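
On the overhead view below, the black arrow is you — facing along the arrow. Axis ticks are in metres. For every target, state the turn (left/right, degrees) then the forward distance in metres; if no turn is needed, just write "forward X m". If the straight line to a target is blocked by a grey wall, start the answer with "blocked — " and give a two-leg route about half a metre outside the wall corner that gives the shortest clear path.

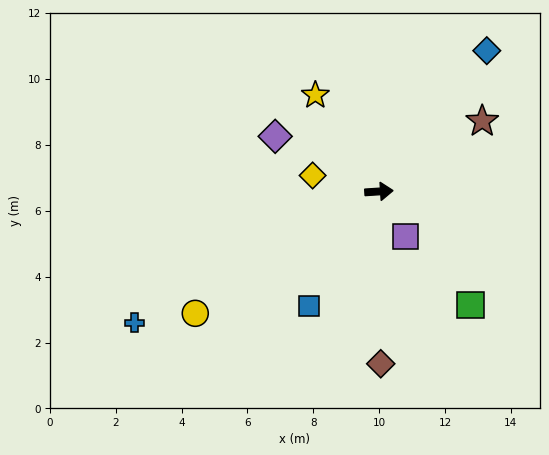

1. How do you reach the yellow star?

turn left 120°, forward 3.5 m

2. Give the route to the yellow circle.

turn right 150°, forward 6.7 m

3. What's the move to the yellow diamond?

turn left 163°, forward 2.1 m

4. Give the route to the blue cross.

turn right 155°, forward 8.4 m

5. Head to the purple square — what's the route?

turn right 63°, forward 1.6 m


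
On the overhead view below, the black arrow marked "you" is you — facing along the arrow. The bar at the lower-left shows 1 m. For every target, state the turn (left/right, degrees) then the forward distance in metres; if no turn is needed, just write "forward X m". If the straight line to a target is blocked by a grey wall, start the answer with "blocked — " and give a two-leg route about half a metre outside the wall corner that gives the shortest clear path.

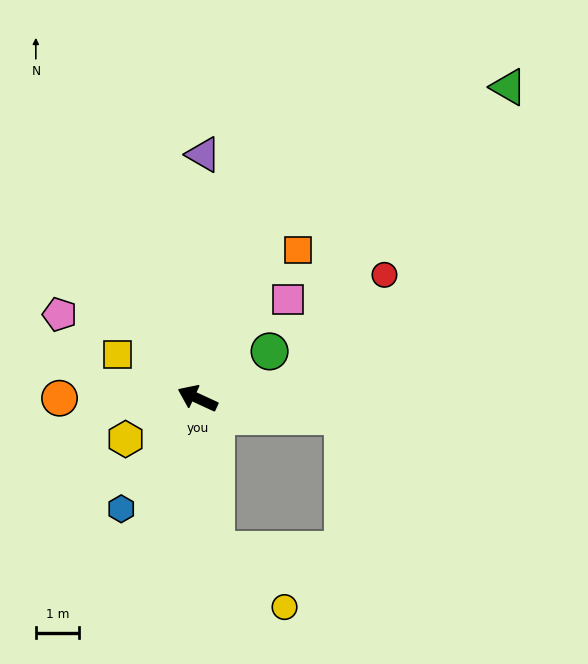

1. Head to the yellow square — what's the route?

turn right 4°, forward 2.1 m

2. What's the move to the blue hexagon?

turn left 80°, forward 3.1 m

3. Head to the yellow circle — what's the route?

blocked — turn left 122°, forward 3.5 m, then turn left 43°, forward 2.0 m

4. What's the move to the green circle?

turn right 122°, forward 2.0 m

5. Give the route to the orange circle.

turn left 25°, forward 3.2 m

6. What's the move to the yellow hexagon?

turn left 54°, forward 1.9 m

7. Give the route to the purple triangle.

turn right 67°, forward 5.6 m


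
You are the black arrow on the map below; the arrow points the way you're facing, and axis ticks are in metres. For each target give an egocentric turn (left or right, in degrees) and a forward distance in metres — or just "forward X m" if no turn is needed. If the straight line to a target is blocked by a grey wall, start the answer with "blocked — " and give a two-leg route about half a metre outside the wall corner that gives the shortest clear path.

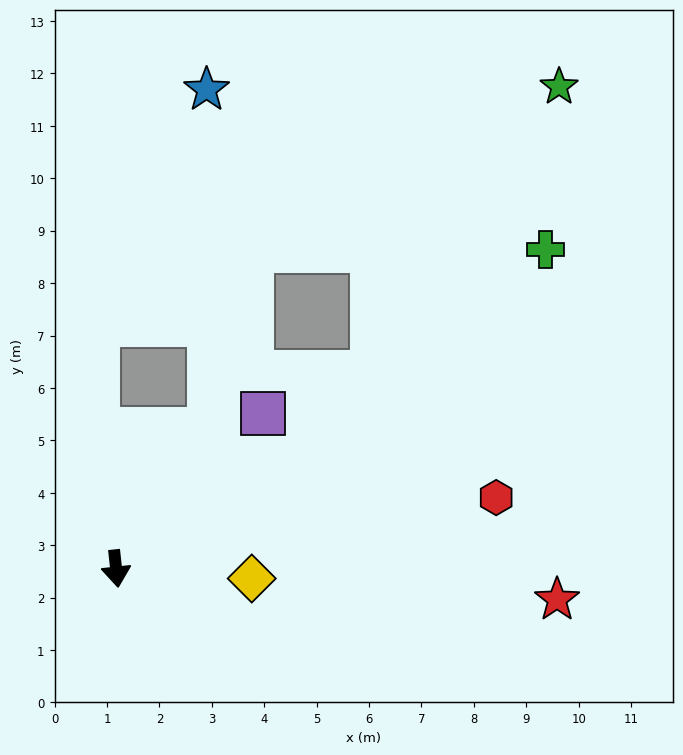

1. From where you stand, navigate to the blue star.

blocked — turn left 140°, forward 3.2 m, then turn left 34°, forward 6.5 m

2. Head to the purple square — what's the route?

turn left 130°, forward 4.1 m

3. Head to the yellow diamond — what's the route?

turn left 80°, forward 2.6 m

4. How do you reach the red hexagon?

turn left 94°, forward 7.4 m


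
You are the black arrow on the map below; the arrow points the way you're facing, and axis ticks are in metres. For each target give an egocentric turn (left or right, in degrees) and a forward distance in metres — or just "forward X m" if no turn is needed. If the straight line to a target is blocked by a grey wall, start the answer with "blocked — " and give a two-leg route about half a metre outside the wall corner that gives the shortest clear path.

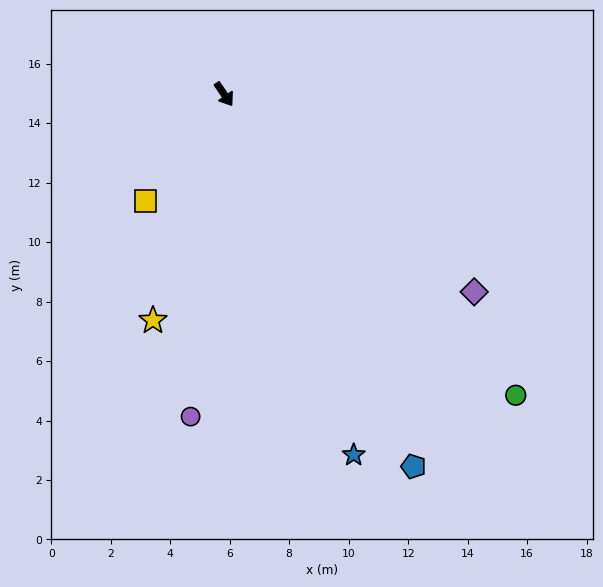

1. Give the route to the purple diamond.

turn left 17°, forward 10.7 m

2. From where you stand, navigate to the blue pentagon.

turn right 7°, forward 14.0 m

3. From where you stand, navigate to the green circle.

turn left 10°, forward 14.1 m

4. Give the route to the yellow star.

turn right 52°, forward 8.0 m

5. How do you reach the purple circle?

turn right 40°, forward 10.9 m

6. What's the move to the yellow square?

turn right 71°, forward 4.5 m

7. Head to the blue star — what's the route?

turn right 15°, forward 12.9 m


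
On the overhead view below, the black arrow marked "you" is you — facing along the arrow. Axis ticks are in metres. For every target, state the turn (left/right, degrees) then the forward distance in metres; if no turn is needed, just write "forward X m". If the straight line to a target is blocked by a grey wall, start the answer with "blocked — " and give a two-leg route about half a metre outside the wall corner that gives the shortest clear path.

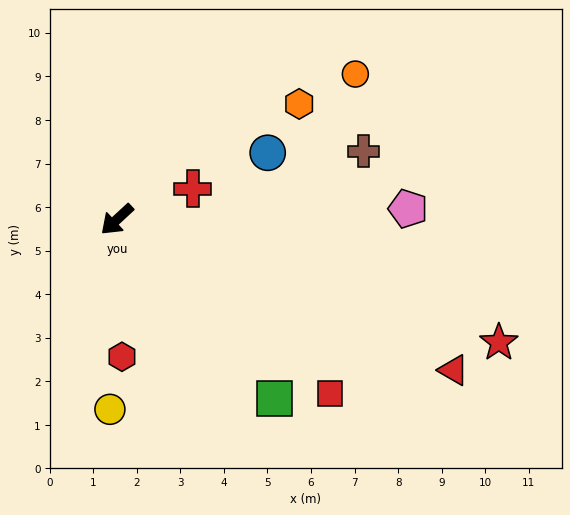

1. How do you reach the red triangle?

turn left 113°, forward 8.5 m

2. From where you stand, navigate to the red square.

turn left 98°, forward 6.3 m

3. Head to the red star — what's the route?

turn left 119°, forward 9.2 m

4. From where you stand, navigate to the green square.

turn left 89°, forward 5.5 m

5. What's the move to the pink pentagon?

turn left 139°, forward 6.7 m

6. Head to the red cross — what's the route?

turn left 159°, forward 1.9 m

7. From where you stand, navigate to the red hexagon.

turn left 49°, forward 3.2 m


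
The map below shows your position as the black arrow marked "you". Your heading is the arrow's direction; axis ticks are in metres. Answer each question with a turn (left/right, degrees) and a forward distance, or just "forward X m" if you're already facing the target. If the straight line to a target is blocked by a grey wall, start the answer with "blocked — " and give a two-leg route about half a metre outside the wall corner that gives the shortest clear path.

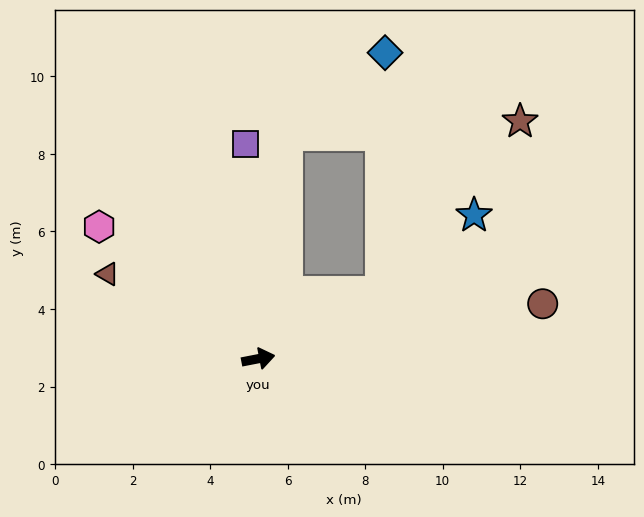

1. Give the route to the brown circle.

forward 7.5 m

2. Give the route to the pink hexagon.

turn left 129°, forward 5.3 m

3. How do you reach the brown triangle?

turn left 140°, forward 4.5 m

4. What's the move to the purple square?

turn left 82°, forward 5.6 m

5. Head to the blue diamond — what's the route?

blocked — turn left 72°, forward 5.8 m, then turn right 43°, forward 3.3 m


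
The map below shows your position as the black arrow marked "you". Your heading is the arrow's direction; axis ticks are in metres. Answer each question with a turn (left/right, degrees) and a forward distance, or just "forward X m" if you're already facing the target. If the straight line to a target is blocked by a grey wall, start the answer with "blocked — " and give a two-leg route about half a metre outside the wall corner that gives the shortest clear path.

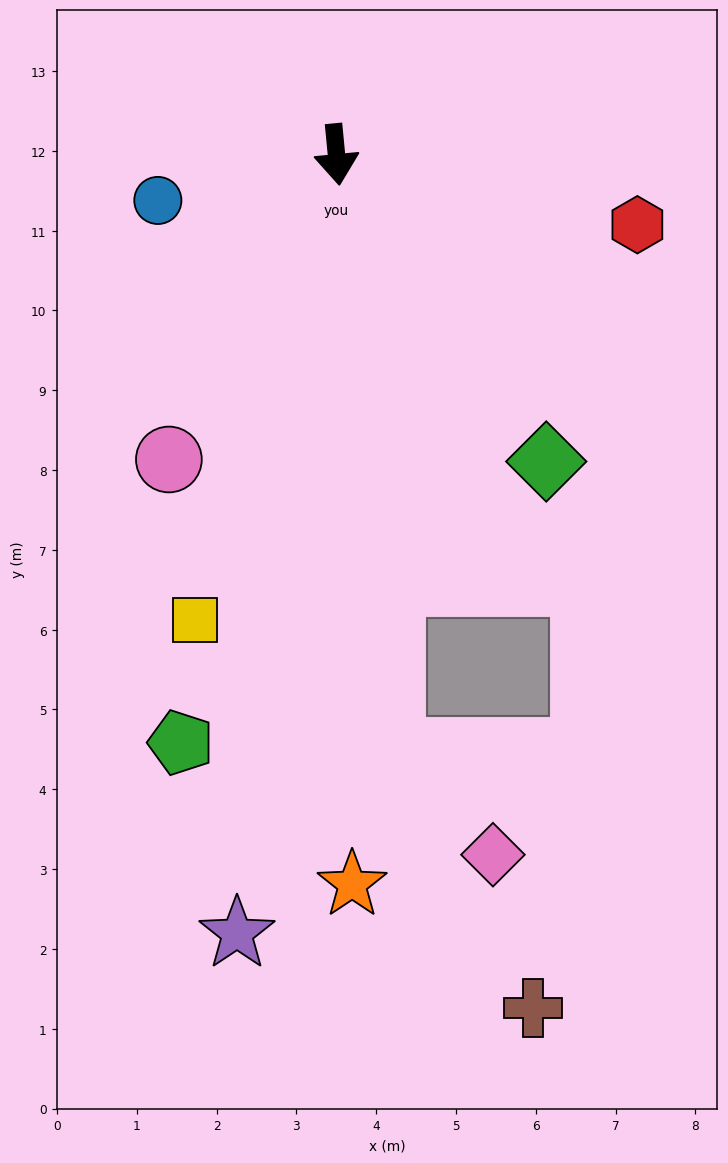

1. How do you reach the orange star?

turn right 4°, forward 9.1 m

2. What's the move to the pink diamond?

blocked — forward 7.5 m, then turn left 39°, forward 1.8 m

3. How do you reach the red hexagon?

turn left 71°, forward 3.9 m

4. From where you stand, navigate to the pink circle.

turn right 34°, forward 4.4 m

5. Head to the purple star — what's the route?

turn right 13°, forward 9.8 m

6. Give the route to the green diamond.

turn left 29°, forward 4.7 m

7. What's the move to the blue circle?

turn right 81°, forward 2.3 m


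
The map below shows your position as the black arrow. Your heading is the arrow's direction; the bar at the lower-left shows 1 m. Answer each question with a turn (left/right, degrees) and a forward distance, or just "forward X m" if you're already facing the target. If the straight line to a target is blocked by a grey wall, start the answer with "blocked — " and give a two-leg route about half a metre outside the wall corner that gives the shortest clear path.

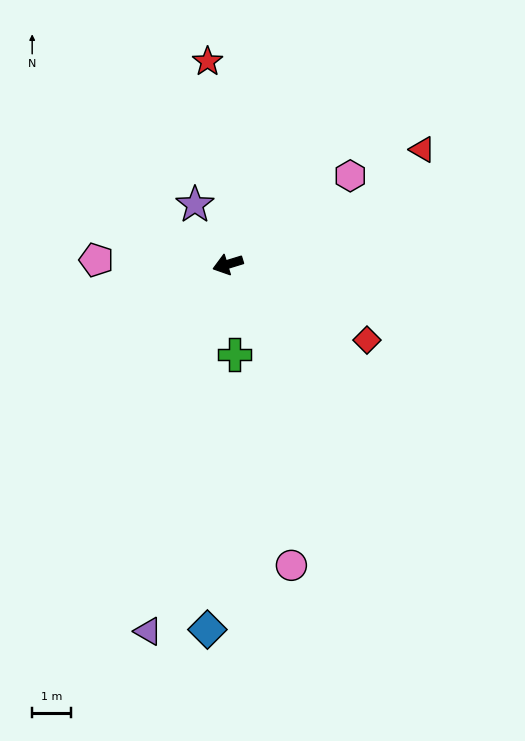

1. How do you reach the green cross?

turn left 77°, forward 2.3 m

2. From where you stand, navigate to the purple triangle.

turn left 61°, forward 9.7 m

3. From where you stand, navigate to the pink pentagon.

turn right 19°, forward 3.4 m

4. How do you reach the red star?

turn right 101°, forward 5.2 m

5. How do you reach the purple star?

turn right 78°, forward 1.8 m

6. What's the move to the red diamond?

turn left 134°, forward 4.1 m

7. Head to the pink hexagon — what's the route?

turn right 161°, forward 3.9 m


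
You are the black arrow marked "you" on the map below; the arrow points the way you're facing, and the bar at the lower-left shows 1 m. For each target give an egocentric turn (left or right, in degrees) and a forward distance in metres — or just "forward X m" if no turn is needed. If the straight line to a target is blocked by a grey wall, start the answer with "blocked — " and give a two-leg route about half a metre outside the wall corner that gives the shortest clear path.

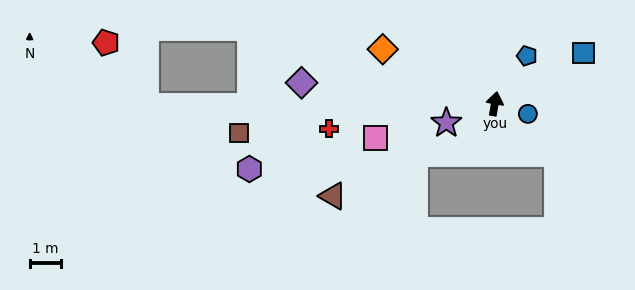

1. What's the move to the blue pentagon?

turn right 24°, forward 1.9 m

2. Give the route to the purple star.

turn left 122°, forward 1.7 m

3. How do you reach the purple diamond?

turn left 94°, forward 6.3 m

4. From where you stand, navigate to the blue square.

turn right 50°, forward 3.3 m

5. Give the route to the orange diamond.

turn left 74°, forward 4.0 m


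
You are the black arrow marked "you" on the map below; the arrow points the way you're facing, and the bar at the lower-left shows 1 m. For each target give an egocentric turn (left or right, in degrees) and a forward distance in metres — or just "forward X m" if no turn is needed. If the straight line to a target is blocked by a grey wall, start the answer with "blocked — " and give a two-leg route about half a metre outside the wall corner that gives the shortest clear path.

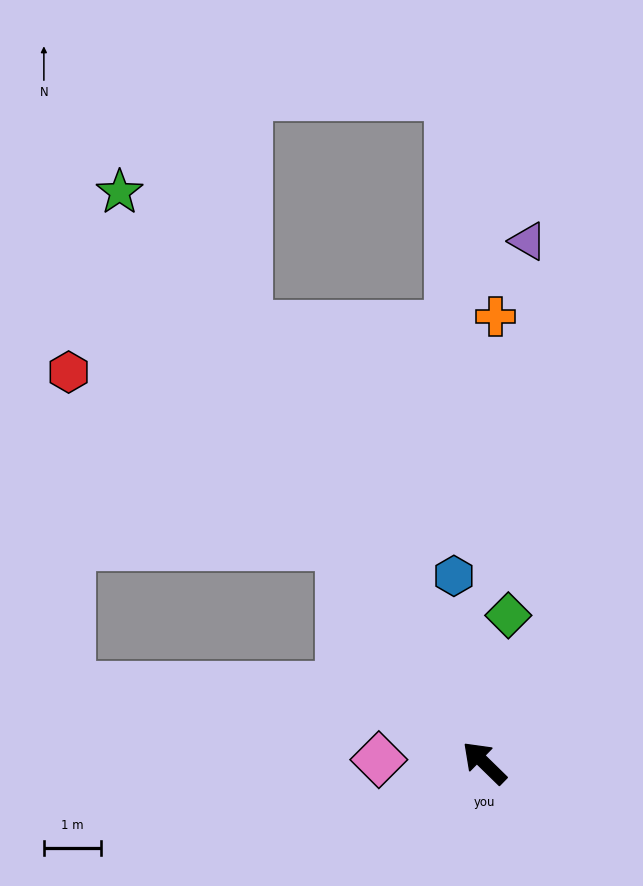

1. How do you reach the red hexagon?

blocked — turn right 12°, forward 4.5 m, then turn left 24°, forward 5.6 m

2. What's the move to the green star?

turn right 13°, forward 11.8 m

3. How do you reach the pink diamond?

turn left 43°, forward 1.8 m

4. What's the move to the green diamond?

turn right 55°, forward 2.6 m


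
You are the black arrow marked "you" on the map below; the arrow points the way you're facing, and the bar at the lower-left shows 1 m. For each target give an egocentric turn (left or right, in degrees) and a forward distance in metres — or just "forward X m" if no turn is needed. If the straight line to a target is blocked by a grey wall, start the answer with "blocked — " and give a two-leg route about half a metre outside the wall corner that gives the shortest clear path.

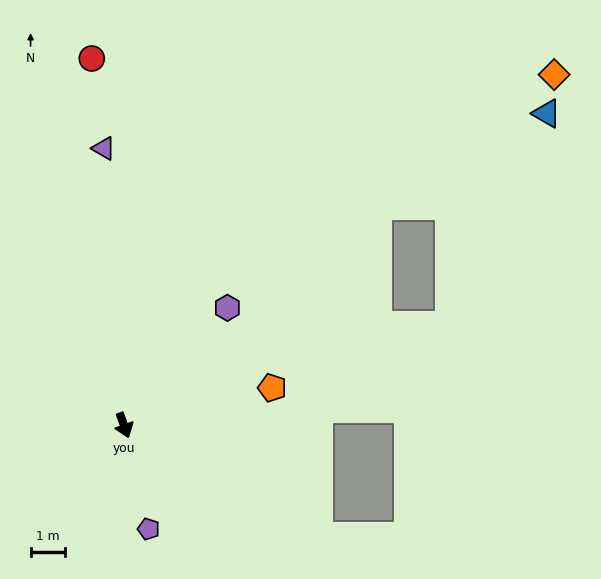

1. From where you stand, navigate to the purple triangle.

turn left 164°, forward 8.0 m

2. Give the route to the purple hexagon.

turn left 119°, forward 4.5 m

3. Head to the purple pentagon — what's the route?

turn right 6°, forward 3.1 m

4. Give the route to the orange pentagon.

turn left 84°, forward 4.4 m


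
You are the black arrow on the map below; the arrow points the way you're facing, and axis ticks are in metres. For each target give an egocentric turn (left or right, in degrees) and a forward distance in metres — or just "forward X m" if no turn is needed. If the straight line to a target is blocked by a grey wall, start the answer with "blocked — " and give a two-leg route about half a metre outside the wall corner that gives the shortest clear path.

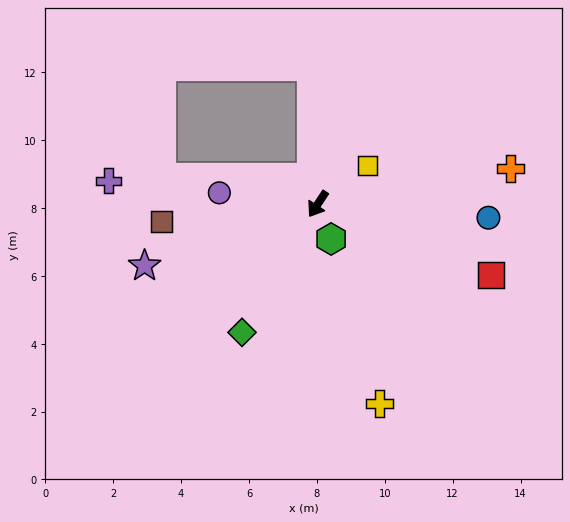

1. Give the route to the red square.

turn left 101°, forward 5.5 m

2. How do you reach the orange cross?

turn left 134°, forward 5.8 m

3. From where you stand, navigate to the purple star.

turn right 37°, forward 5.4 m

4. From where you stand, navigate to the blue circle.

turn left 119°, forward 5.0 m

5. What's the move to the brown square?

turn right 50°, forward 4.6 m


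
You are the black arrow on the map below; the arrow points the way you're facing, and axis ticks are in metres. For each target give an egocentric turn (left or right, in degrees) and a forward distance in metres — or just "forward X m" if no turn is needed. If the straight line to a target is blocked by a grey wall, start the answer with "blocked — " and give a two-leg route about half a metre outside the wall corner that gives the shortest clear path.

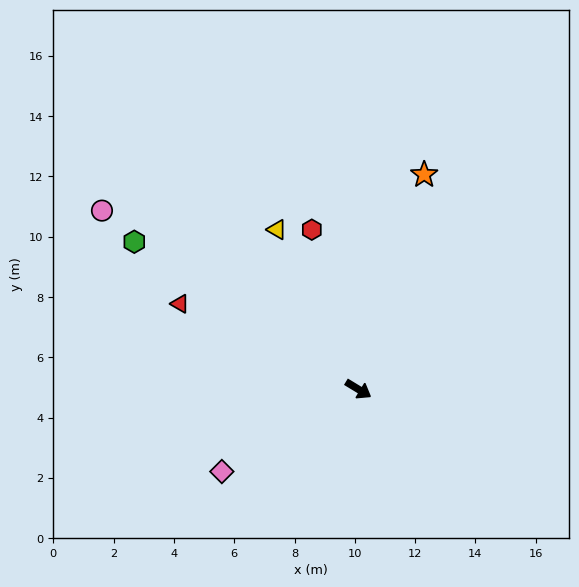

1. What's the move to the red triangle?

turn right 174°, forward 6.6 m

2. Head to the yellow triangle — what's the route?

turn left 148°, forward 5.9 m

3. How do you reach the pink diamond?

turn right 118°, forward 5.3 m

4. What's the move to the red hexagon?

turn left 138°, forward 5.5 m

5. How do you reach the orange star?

turn left 104°, forward 7.4 m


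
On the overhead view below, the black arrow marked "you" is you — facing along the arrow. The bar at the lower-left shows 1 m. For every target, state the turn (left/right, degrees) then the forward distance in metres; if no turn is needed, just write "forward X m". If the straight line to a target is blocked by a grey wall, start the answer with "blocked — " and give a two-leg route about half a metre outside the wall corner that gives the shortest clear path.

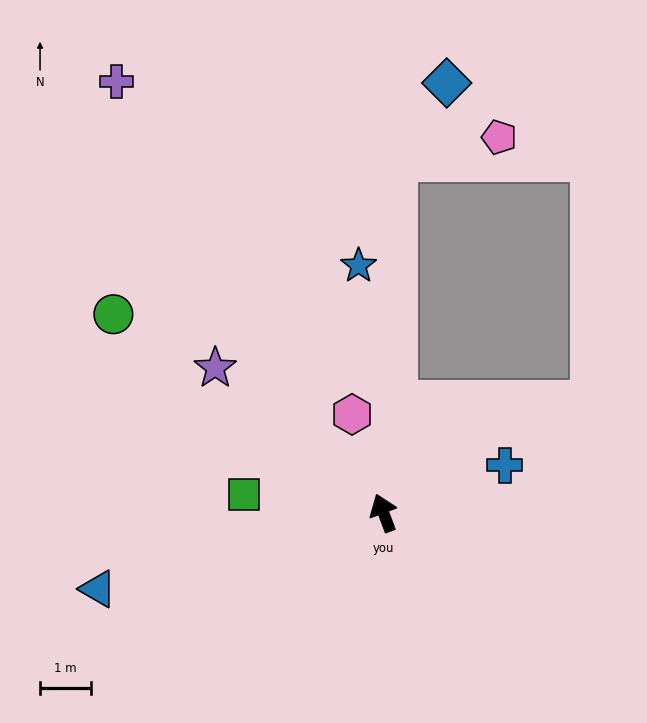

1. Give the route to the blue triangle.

turn left 84°, forward 5.8 m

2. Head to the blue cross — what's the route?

turn right 89°, forward 2.5 m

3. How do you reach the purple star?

turn left 29°, forward 4.3 m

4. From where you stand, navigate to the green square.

turn left 62°, forward 2.7 m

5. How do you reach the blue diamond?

blocked — turn right 23°, forward 6.9 m, then turn right 31°, forward 1.8 m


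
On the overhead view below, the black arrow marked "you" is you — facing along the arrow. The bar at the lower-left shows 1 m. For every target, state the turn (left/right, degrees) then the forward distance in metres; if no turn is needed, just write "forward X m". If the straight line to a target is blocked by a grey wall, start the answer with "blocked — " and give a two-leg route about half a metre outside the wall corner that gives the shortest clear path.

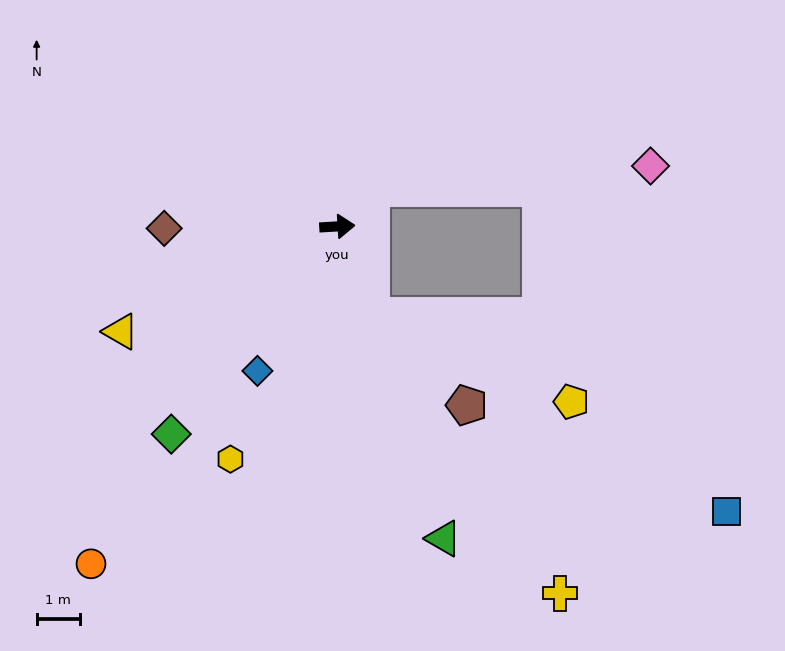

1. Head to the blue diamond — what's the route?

turn right 122°, forward 3.8 m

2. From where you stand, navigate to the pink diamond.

blocked — turn left 45°, forward 1.2 m, then turn right 44°, forward 6.5 m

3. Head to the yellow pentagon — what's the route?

blocked — turn right 73°, forward 2.2 m, then turn left 46°, forward 5.0 m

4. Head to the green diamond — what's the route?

turn right 132°, forward 6.2 m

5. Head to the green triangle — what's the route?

turn right 75°, forward 7.6 m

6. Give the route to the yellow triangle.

turn right 158°, forward 5.6 m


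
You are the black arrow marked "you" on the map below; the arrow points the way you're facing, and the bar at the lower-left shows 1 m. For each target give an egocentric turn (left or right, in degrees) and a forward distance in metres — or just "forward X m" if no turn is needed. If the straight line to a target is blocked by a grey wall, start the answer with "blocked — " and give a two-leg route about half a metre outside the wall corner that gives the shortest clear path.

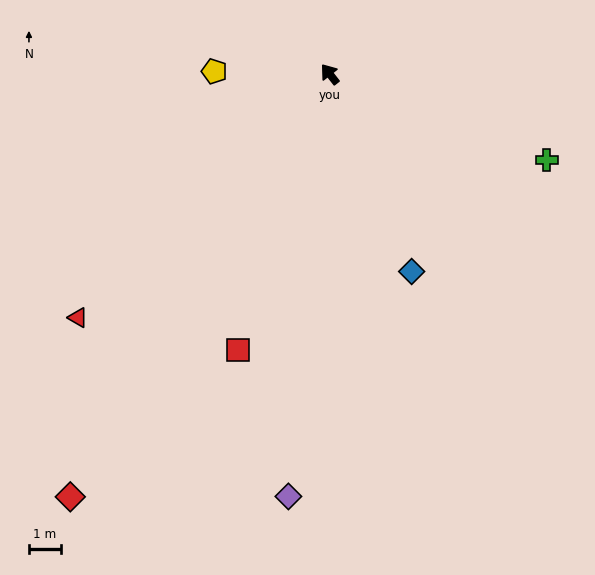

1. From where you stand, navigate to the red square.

turn left 124°, forward 9.0 m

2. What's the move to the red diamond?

turn left 110°, forward 15.4 m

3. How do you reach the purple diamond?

turn left 136°, forward 13.1 m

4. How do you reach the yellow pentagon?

turn left 51°, forward 3.6 m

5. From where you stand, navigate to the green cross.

turn right 150°, forward 7.2 m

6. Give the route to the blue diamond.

turn left 164°, forward 6.6 m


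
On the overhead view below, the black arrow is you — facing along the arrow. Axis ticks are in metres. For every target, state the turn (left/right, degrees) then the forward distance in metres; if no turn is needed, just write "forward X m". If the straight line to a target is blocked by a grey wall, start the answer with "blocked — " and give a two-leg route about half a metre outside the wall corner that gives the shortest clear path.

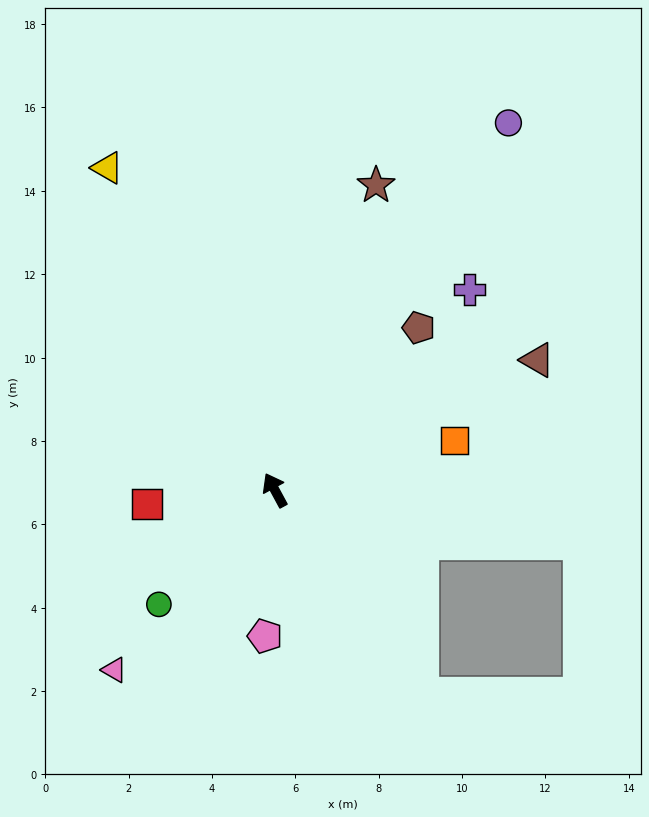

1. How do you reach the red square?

turn left 68°, forward 3.1 m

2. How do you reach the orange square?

turn right 103°, forward 4.5 m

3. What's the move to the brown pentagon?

turn right 70°, forward 5.2 m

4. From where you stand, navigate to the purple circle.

turn right 61°, forward 10.4 m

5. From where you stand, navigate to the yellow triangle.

forward 8.7 m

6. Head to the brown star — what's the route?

turn right 47°, forward 7.7 m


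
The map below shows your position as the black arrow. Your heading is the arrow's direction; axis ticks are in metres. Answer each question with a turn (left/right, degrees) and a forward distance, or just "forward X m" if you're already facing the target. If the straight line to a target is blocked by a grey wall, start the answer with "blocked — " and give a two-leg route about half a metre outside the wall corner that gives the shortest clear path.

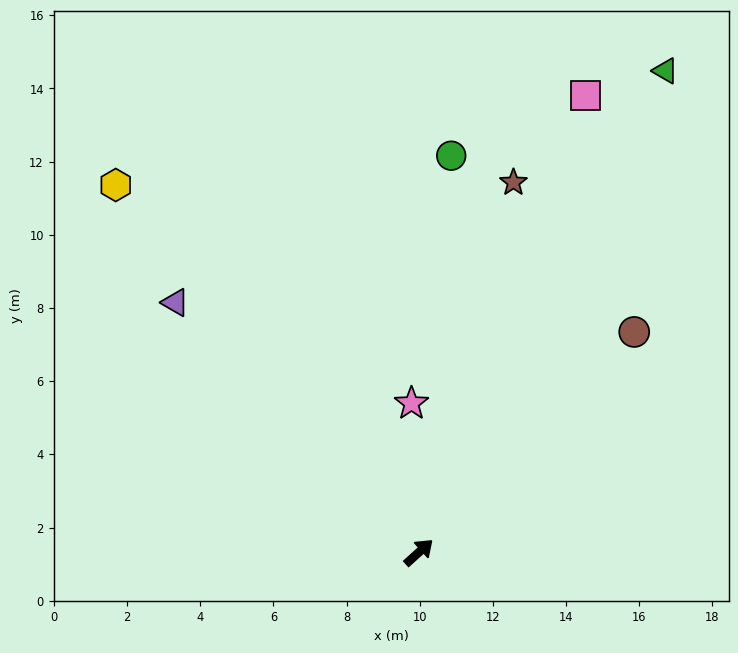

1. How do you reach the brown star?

turn left 34°, forward 10.4 m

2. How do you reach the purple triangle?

turn left 92°, forward 9.5 m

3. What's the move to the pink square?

turn left 28°, forward 13.3 m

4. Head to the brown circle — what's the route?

turn left 4°, forward 8.4 m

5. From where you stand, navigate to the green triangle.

turn left 21°, forward 14.8 m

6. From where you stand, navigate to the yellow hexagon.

turn left 87°, forward 13.0 m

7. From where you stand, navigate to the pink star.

turn left 51°, forward 4.1 m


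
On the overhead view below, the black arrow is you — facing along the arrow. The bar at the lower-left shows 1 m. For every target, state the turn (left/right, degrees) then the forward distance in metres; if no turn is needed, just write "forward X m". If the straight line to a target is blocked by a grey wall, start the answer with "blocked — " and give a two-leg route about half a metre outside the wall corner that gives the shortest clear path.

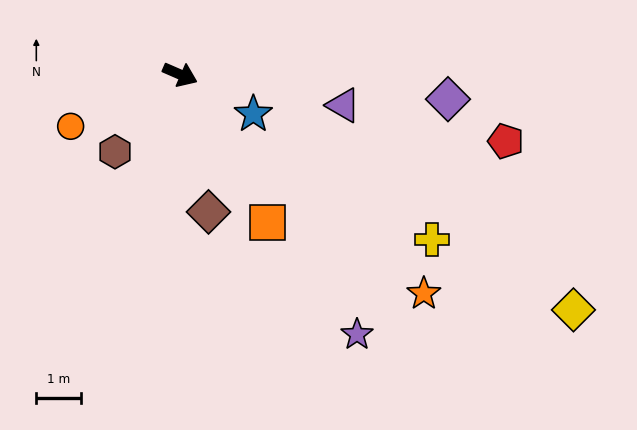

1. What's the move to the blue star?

turn right 5°, forward 1.9 m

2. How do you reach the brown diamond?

turn right 55°, forward 3.2 m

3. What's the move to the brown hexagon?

turn right 107°, forward 2.3 m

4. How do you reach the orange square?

turn right 36°, forward 3.9 m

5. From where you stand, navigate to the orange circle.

turn right 131°, forward 2.7 m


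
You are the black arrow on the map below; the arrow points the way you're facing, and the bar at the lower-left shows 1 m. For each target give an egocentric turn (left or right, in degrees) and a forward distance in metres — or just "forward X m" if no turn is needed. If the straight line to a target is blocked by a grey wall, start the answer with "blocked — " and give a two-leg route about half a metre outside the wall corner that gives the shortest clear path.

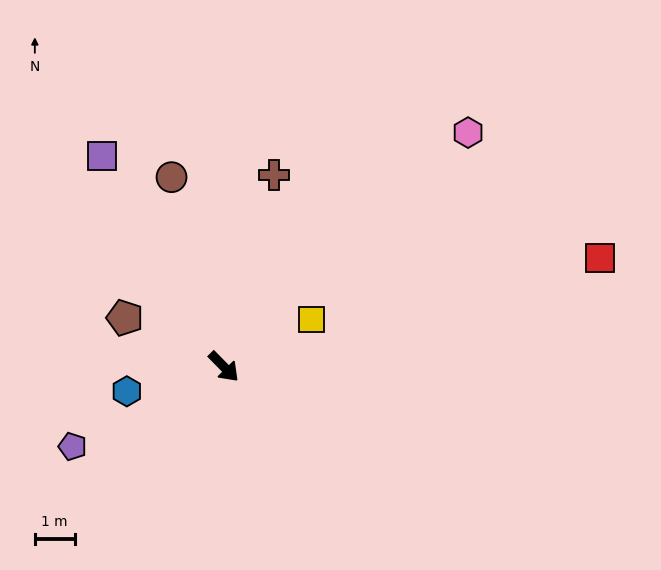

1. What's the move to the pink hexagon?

turn left 89°, forward 8.5 m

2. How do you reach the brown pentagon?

turn right 161°, forward 2.8 m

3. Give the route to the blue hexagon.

turn right 120°, forward 2.5 m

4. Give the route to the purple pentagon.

turn right 107°, forward 4.3 m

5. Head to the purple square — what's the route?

turn left 165°, forward 6.1 m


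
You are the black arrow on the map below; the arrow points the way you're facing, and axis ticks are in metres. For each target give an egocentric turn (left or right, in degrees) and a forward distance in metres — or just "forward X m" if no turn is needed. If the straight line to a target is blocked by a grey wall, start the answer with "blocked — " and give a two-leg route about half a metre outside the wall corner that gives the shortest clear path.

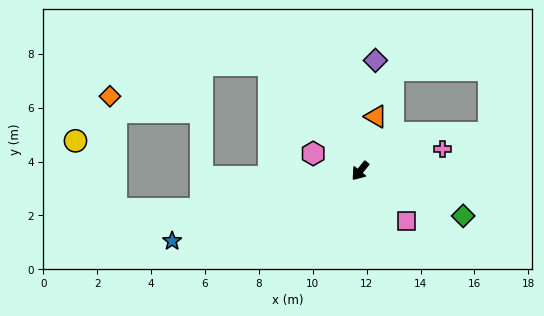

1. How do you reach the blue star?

turn right 30°, forward 7.4 m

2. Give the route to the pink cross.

turn left 144°, forward 3.2 m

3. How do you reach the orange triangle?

turn right 157°, forward 2.1 m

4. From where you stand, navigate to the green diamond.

turn left 106°, forward 4.2 m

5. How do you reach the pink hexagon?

turn right 71°, forward 1.9 m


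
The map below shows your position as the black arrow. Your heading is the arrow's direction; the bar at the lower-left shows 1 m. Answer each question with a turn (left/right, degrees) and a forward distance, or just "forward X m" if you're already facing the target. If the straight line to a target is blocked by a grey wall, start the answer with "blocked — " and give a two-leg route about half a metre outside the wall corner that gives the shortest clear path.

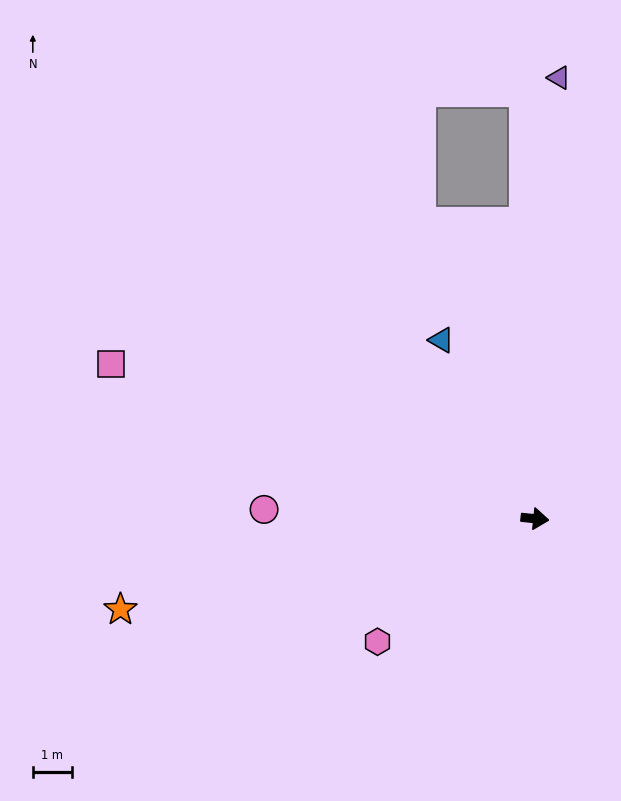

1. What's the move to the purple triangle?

turn left 93°, forward 11.2 m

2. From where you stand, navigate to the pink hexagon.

turn right 136°, forward 5.1 m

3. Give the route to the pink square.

turn left 166°, forward 11.5 m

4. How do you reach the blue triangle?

turn left 124°, forward 5.1 m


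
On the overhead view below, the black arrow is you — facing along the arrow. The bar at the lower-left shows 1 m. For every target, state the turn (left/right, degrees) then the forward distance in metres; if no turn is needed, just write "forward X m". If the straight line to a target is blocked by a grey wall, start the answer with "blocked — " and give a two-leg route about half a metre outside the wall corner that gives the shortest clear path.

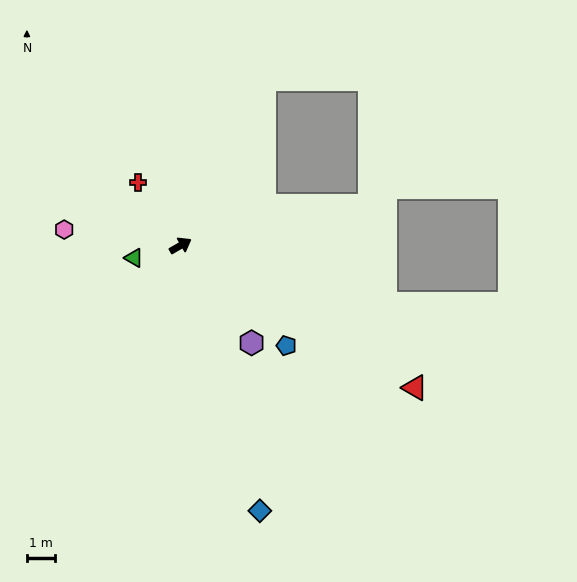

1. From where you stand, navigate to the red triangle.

turn right 61°, forward 9.7 m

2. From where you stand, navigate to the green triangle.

turn left 165°, forward 1.7 m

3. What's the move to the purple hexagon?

turn right 84°, forward 4.3 m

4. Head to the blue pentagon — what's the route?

turn right 73°, forward 5.2 m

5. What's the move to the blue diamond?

turn right 103°, forward 9.8 m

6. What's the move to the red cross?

turn left 94°, forward 2.7 m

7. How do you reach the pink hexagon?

turn left 142°, forward 4.2 m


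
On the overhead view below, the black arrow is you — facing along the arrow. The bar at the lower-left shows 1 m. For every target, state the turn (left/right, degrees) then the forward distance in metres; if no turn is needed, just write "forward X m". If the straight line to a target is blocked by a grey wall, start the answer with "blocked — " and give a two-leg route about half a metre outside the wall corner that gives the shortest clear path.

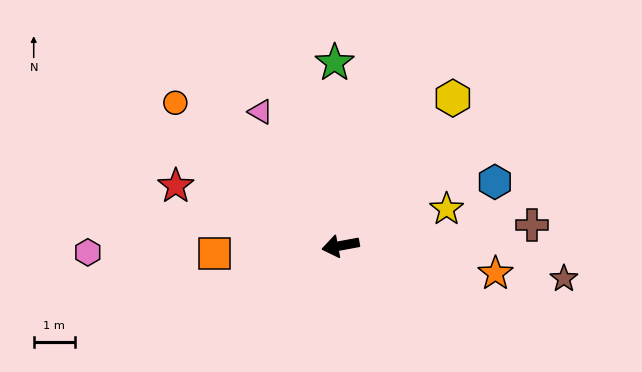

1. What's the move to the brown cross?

turn left 176°, forward 4.7 m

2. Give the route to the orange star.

turn left 159°, forward 3.8 m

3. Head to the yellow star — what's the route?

turn right 171°, forward 2.7 m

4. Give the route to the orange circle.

turn right 51°, forward 5.3 m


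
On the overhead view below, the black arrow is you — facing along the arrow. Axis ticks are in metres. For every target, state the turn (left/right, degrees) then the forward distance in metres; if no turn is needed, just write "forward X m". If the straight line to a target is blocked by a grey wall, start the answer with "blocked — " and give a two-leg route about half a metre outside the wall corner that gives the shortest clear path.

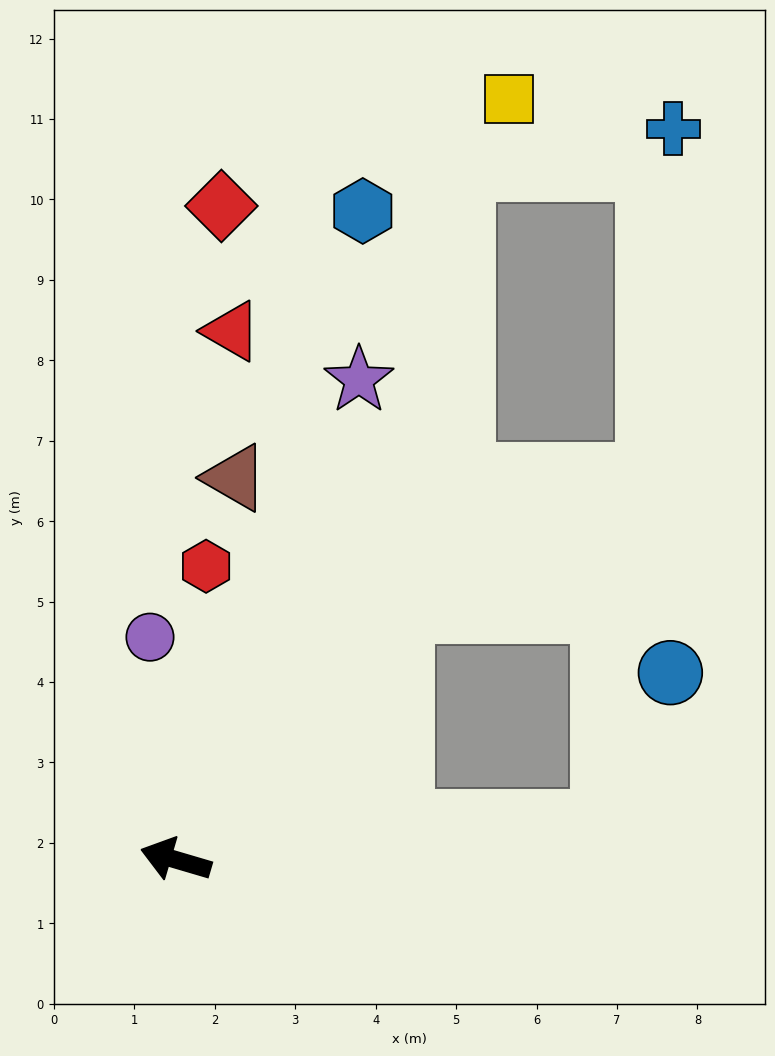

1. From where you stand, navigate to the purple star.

turn right 94°, forward 6.4 m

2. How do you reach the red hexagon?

turn right 79°, forward 3.7 m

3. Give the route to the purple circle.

turn right 67°, forward 2.8 m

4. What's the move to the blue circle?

blocked — turn right 159°, forward 5.4 m, then turn left 62°, forward 2.0 m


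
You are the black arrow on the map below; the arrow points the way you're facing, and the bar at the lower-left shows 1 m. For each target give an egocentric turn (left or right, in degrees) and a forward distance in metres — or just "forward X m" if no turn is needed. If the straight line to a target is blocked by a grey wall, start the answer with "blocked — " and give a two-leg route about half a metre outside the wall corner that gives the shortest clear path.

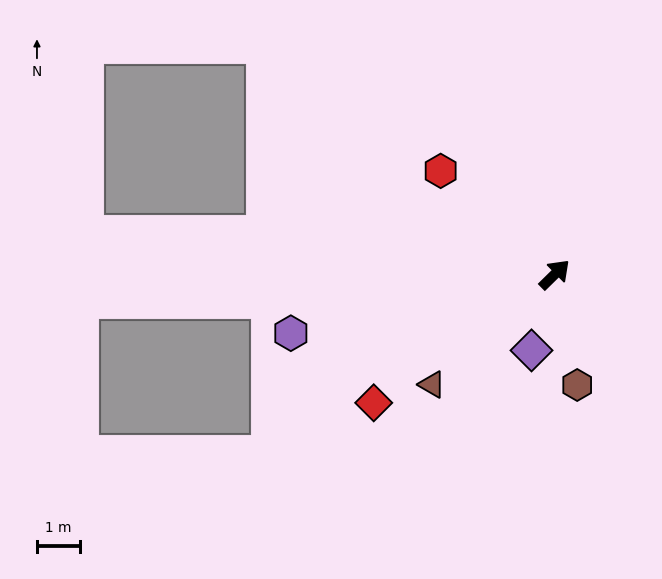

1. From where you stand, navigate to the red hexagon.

turn left 93°, forward 3.5 m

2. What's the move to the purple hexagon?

turn left 148°, forward 6.2 m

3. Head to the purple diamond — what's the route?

turn right 151°, forward 1.8 m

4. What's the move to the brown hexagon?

turn right 123°, forward 2.6 m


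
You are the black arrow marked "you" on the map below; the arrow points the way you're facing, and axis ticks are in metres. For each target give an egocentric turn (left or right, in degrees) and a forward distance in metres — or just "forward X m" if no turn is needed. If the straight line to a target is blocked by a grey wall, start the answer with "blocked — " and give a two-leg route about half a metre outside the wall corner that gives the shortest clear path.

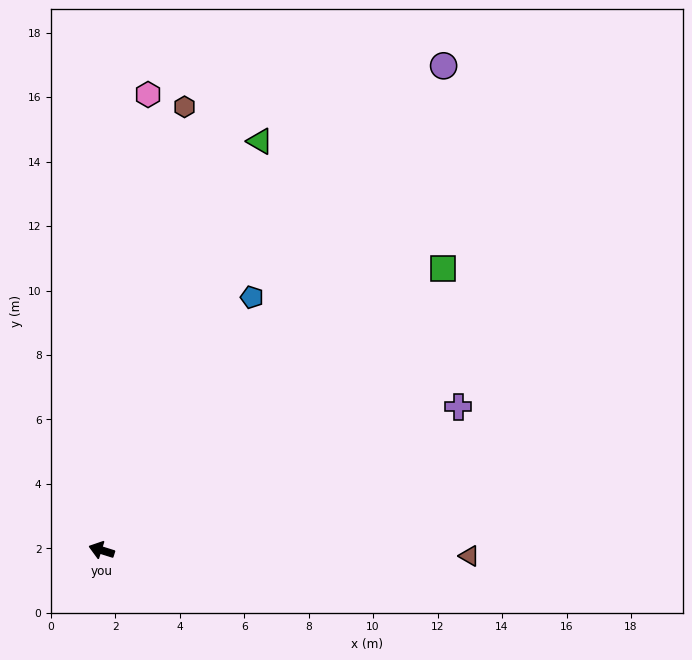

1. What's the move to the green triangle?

turn right 94°, forward 13.6 m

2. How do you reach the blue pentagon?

turn right 103°, forward 9.1 m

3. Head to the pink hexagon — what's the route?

turn right 78°, forward 14.2 m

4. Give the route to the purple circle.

turn right 108°, forward 18.4 m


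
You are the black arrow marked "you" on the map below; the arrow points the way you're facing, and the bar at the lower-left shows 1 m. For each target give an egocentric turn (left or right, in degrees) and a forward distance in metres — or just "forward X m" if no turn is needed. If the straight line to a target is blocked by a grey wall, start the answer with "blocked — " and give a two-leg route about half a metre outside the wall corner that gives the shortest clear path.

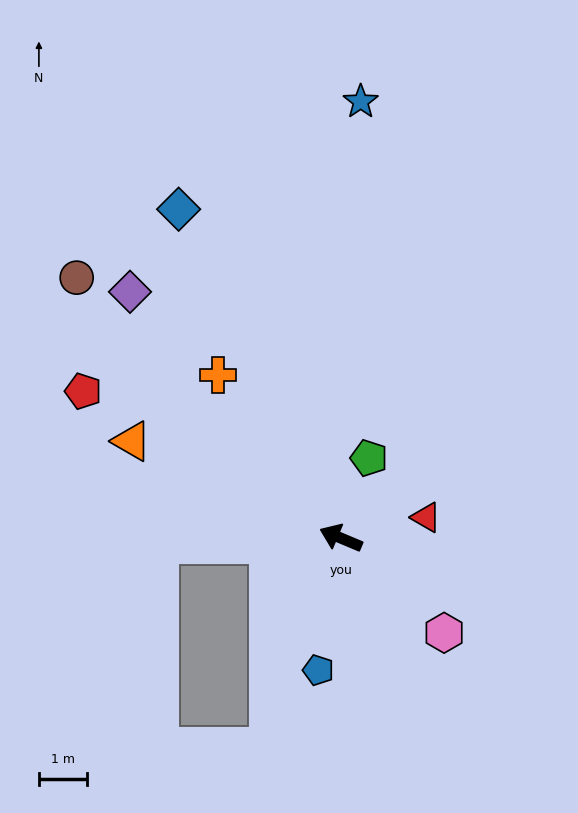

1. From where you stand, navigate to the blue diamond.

turn right 41°, forward 7.6 m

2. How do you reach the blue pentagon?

turn left 103°, forward 2.8 m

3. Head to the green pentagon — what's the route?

turn right 87°, forward 1.8 m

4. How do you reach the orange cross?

turn right 30°, forward 4.2 m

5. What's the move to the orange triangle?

turn right 2°, forward 4.8 m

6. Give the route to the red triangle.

turn right 144°, forward 1.8 m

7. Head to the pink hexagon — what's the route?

turn left 160°, forward 2.9 m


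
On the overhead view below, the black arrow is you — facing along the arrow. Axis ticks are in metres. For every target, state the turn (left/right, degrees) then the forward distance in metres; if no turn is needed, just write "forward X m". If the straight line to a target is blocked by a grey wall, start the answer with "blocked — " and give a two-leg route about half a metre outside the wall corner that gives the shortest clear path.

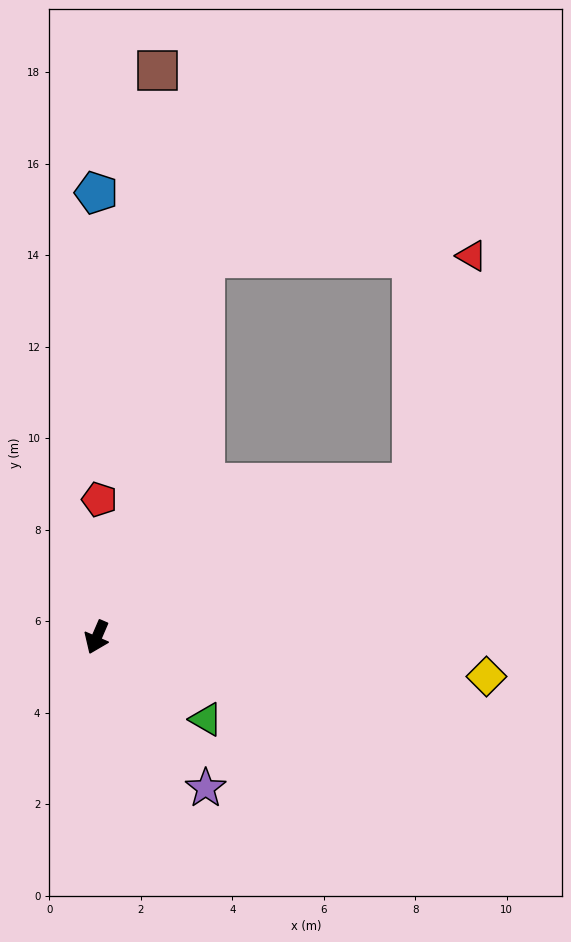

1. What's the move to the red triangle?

blocked — turn left 140°, forward 7.7 m, then turn left 48°, forward 5.1 m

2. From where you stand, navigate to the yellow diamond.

turn left 108°, forward 8.6 m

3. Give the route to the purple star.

turn left 59°, forward 4.1 m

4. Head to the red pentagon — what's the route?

turn right 158°, forward 3.0 m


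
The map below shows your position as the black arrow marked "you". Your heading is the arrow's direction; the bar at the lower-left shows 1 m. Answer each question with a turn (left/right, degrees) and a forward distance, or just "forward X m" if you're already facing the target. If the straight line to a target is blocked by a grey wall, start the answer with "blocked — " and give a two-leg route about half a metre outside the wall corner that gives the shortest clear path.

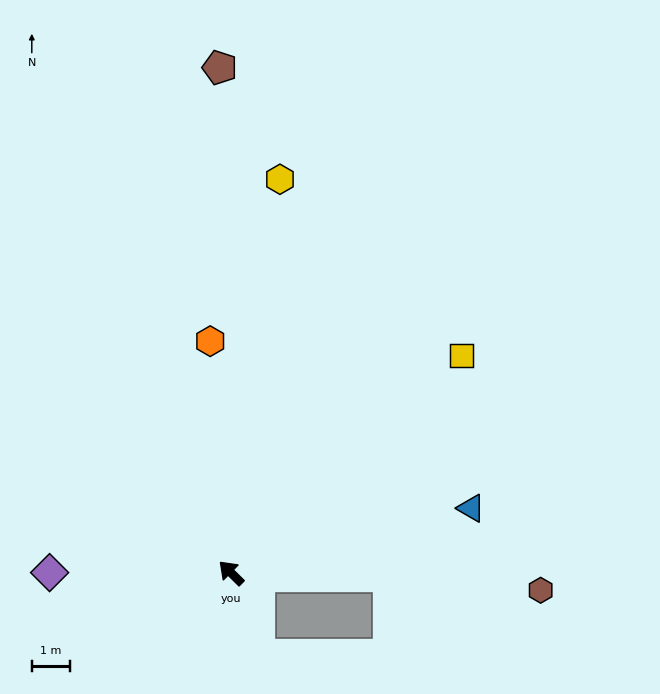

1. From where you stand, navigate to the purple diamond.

turn left 44°, forward 4.8 m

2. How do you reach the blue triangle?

turn right 120°, forward 6.5 m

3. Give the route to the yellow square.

turn right 92°, forward 8.3 m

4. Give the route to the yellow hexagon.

turn right 53°, forward 10.4 m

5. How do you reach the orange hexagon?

turn right 40°, forward 6.1 m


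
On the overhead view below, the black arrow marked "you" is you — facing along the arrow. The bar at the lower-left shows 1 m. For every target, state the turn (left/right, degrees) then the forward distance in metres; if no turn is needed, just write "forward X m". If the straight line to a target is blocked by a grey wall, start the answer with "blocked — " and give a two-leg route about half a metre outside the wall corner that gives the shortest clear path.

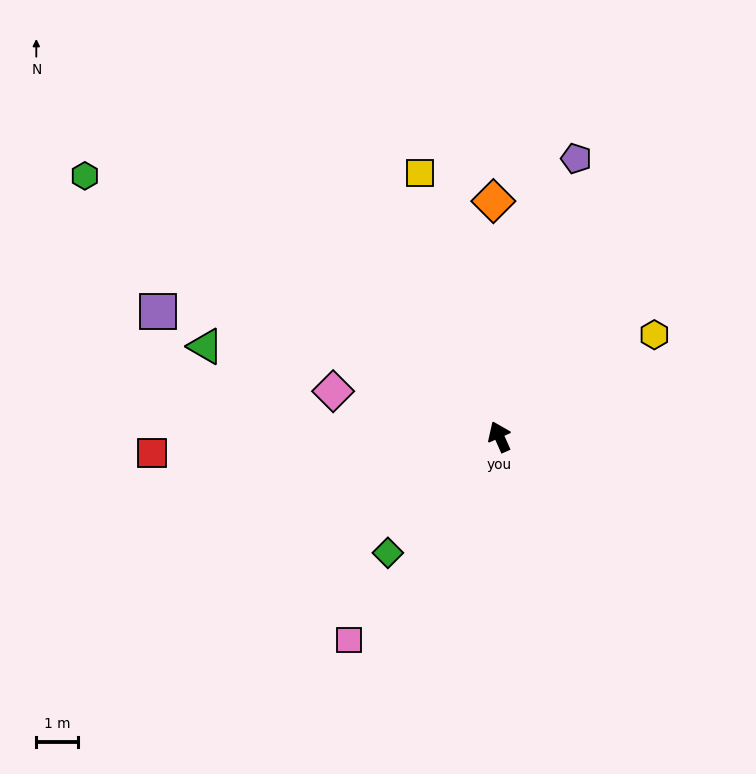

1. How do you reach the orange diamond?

turn right 22°, forward 5.6 m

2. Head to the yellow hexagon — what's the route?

turn right 81°, forward 4.4 m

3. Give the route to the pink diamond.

turn left 51°, forward 4.1 m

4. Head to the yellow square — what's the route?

turn right 7°, forward 6.5 m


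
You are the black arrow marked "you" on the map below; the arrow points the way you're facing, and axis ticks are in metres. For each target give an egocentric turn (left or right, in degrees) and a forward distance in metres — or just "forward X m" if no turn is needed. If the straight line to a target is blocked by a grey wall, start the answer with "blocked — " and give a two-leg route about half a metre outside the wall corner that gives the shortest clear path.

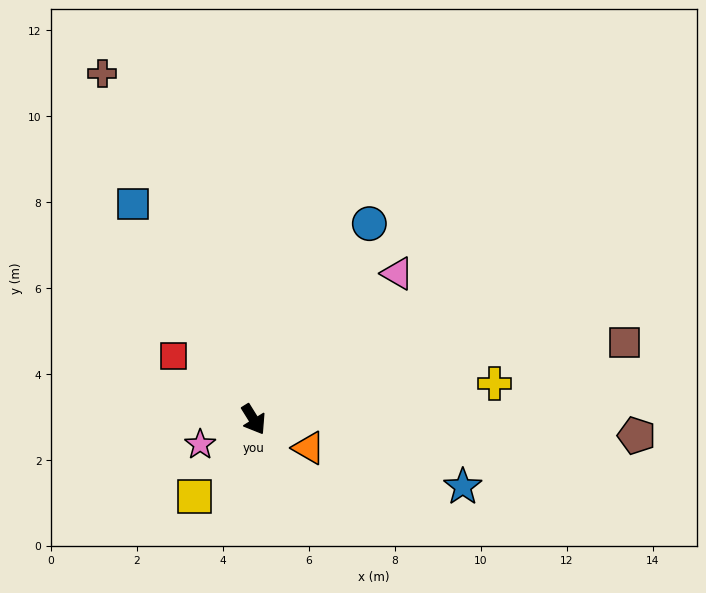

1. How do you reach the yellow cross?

turn left 67°, forward 5.7 m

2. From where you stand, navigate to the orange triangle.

turn left 31°, forward 1.4 m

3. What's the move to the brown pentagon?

turn left 56°, forward 8.9 m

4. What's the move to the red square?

turn right 160°, forward 2.4 m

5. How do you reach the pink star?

turn right 97°, forward 1.4 m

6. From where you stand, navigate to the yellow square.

turn right 69°, forward 2.3 m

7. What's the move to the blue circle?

turn left 118°, forward 5.3 m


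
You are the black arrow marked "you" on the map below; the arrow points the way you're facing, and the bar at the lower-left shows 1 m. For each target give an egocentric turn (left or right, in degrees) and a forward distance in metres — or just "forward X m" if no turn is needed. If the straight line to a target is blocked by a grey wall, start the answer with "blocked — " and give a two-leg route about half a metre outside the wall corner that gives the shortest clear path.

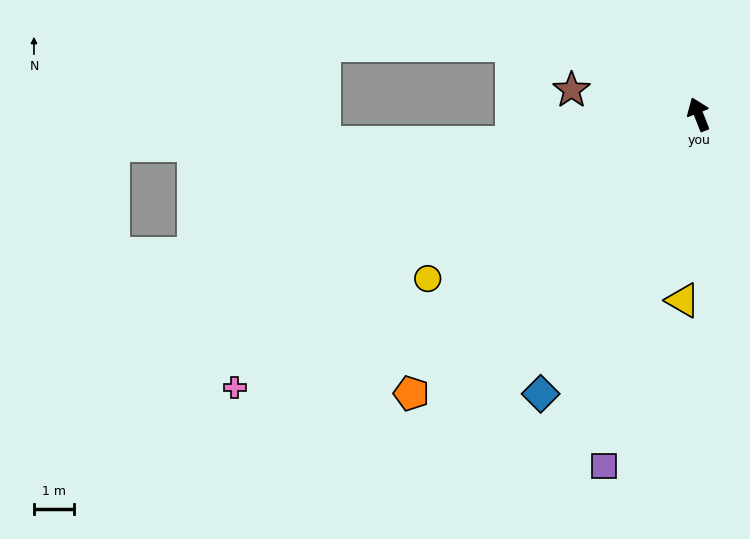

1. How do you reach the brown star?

turn left 58°, forward 3.2 m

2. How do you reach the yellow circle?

turn left 100°, forward 7.9 m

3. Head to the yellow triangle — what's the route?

turn left 154°, forward 4.7 m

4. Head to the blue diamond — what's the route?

turn left 129°, forward 8.1 m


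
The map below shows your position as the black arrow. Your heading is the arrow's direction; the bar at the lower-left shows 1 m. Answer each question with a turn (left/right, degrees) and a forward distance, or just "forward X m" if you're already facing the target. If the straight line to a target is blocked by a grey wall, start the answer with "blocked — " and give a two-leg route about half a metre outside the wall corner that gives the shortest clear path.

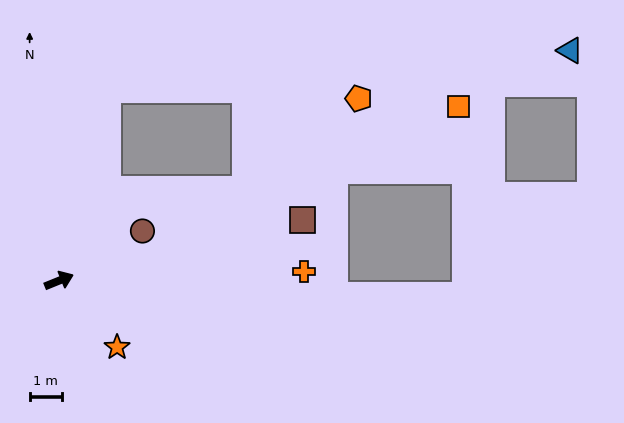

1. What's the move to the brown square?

turn right 8°, forward 7.8 m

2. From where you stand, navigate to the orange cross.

turn right 20°, forward 7.6 m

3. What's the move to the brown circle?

turn left 9°, forward 3.0 m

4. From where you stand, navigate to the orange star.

turn right 71°, forward 2.7 m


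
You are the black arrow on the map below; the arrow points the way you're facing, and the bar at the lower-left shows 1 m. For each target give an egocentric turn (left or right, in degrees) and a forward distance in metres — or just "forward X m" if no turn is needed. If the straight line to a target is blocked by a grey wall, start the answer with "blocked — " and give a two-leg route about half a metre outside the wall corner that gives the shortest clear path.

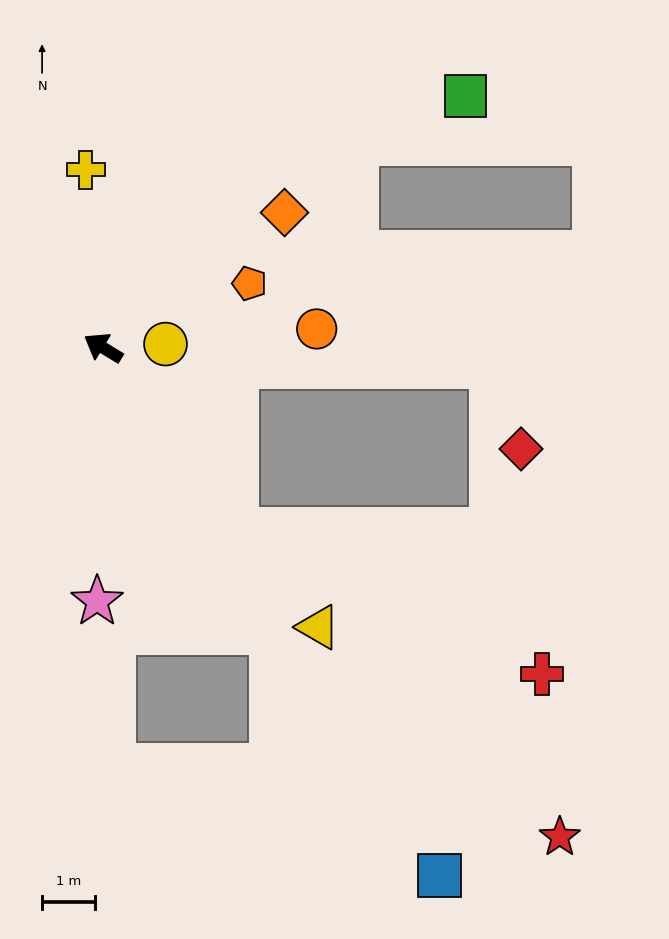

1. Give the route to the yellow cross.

turn right 53°, forward 3.4 m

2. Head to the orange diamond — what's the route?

turn right 112°, forward 4.3 m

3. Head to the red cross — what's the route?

blocked — turn left 158°, forward 4.3 m, then turn left 28°, forward 6.4 m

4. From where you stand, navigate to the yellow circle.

turn right 145°, forward 1.2 m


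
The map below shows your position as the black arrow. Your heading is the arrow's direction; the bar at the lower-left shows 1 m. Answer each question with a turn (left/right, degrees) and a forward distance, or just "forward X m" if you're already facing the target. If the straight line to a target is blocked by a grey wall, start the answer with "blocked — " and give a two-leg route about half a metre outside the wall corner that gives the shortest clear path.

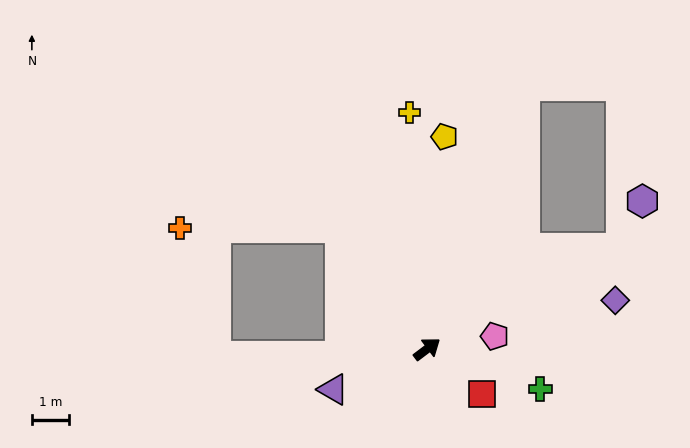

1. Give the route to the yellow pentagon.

turn left 48°, forward 5.8 m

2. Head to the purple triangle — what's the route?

turn left 166°, forward 2.8 m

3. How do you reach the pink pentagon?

turn right 26°, forward 1.9 m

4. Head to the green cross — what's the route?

turn right 57°, forward 3.3 m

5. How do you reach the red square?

turn right 77°, forward 1.9 m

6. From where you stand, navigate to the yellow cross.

turn left 57°, forward 6.4 m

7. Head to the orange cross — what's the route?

blocked — turn left 88°, forward 4.0 m, then turn left 55°, forward 4.3 m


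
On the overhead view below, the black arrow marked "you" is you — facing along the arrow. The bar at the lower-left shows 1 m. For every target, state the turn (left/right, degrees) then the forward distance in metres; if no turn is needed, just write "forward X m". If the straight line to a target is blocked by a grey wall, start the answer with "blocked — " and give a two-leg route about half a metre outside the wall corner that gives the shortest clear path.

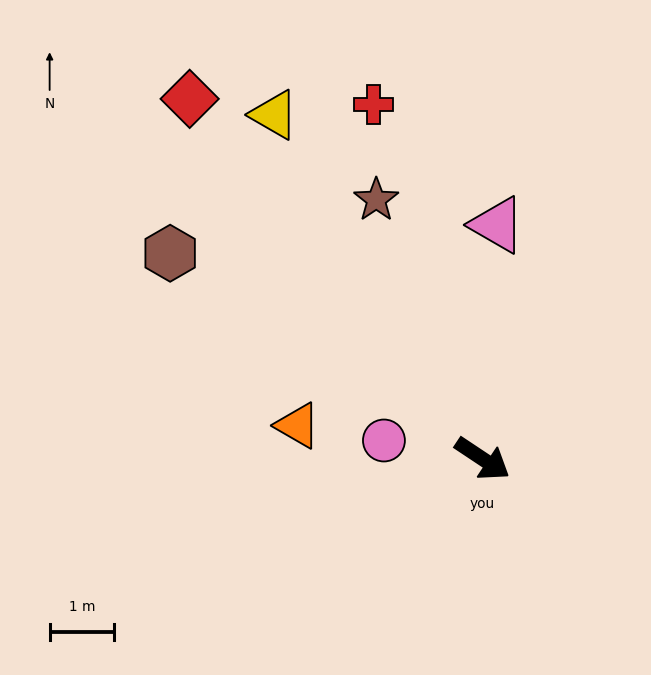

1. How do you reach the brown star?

turn left 146°, forward 4.3 m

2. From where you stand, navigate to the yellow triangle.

turn left 155°, forward 6.2 m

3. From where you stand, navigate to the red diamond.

turn left 163°, forward 7.2 m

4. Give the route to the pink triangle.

turn left 120°, forward 3.6 m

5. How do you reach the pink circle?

turn right 157°, forward 1.6 m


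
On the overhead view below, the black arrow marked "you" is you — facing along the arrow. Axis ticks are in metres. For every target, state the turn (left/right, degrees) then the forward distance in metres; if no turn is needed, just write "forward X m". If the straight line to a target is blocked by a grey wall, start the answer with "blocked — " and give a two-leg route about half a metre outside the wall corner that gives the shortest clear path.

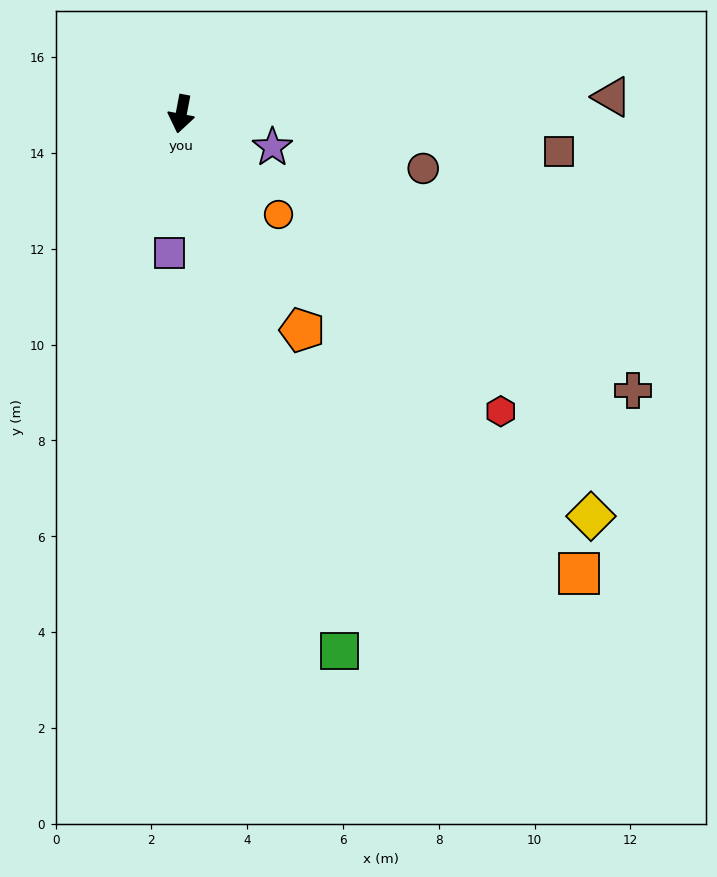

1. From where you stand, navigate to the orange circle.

turn left 55°, forward 2.9 m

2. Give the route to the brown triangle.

turn left 103°, forward 9.0 m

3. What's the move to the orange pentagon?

turn left 40°, forward 5.2 m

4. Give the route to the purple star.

turn left 81°, forward 2.0 m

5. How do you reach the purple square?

turn left 6°, forward 2.9 m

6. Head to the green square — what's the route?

turn left 27°, forward 11.7 m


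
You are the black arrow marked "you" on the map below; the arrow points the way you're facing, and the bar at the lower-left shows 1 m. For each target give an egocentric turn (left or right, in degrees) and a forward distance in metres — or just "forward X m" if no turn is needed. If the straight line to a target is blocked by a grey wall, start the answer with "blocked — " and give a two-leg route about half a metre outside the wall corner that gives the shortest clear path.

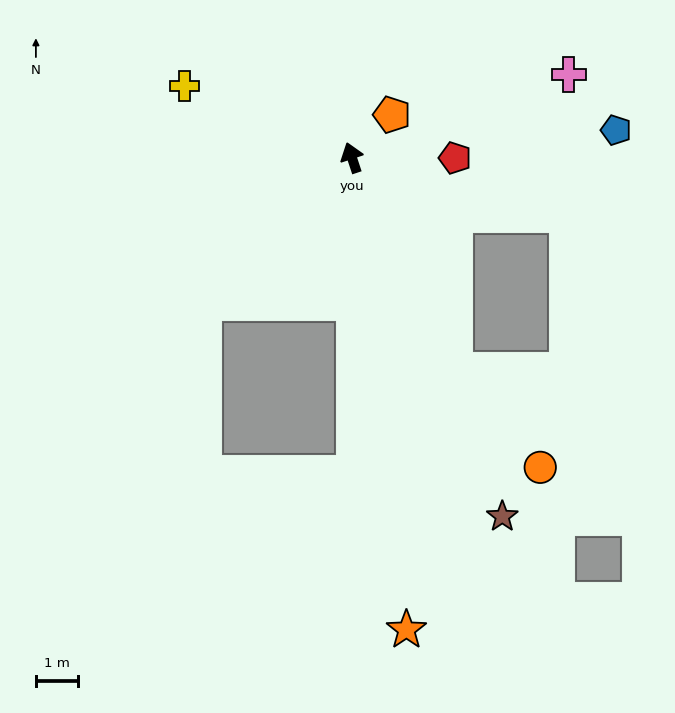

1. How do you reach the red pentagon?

turn right 108°, forward 2.5 m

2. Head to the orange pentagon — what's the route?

turn right 61°, forward 1.4 m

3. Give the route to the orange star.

turn left 168°, forward 11.3 m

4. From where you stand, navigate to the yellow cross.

turn left 49°, forward 4.3 m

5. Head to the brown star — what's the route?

turn right 176°, forward 9.3 m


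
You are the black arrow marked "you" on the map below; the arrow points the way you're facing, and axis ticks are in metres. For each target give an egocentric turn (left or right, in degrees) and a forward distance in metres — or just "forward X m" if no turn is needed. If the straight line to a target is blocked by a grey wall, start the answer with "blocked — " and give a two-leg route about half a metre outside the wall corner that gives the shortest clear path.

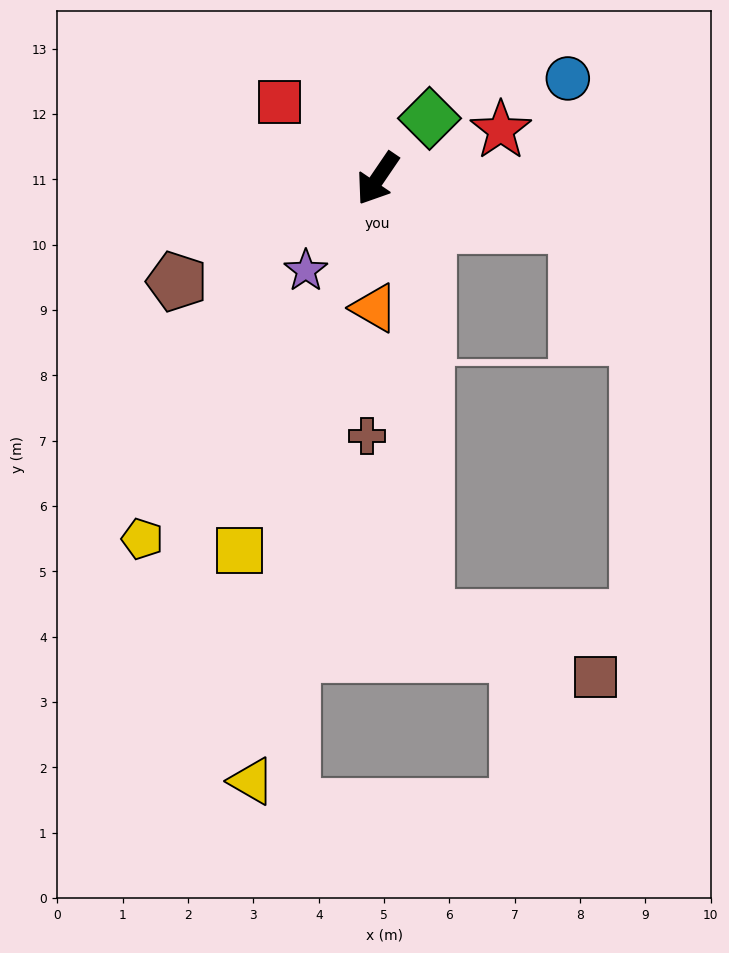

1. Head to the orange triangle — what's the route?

turn left 33°, forward 2.0 m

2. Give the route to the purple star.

turn right 4°, forward 1.8 m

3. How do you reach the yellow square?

turn left 14°, forward 6.1 m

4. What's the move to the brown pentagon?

turn right 29°, forward 3.5 m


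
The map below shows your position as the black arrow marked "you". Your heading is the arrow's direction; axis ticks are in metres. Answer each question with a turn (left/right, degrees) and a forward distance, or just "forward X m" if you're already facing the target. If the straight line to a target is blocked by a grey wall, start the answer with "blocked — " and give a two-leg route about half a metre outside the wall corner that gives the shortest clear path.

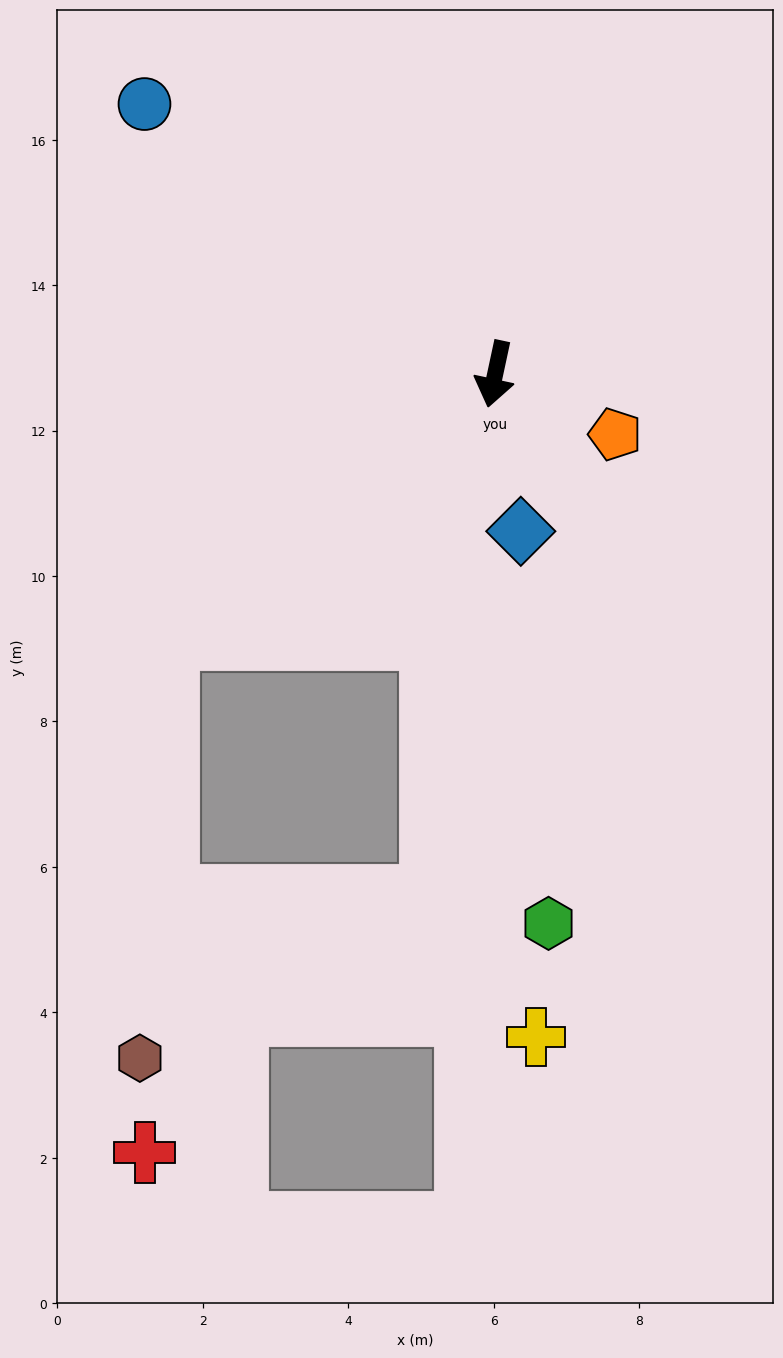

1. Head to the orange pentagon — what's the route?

turn left 75°, forward 1.8 m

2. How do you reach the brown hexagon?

blocked — turn right 39°, forward 5.8 m, then turn left 47°, forward 5.8 m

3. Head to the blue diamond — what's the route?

turn left 21°, forward 2.2 m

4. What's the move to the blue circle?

turn right 115°, forward 6.1 m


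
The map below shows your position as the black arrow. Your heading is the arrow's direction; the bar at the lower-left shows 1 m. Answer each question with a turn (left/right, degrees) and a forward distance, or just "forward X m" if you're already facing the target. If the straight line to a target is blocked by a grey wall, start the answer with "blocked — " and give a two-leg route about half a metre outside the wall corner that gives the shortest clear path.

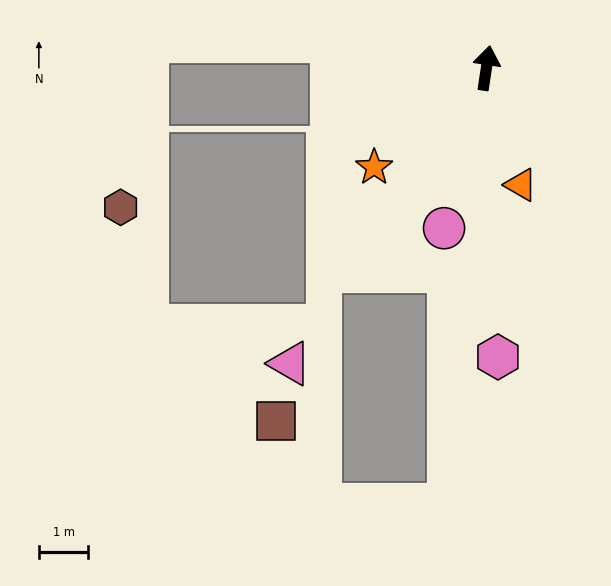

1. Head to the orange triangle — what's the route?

turn right 155°, forward 2.5 m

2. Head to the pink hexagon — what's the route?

turn right 169°, forward 5.9 m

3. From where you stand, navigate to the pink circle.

turn left 174°, forward 3.4 m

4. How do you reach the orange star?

turn left 140°, forward 3.0 m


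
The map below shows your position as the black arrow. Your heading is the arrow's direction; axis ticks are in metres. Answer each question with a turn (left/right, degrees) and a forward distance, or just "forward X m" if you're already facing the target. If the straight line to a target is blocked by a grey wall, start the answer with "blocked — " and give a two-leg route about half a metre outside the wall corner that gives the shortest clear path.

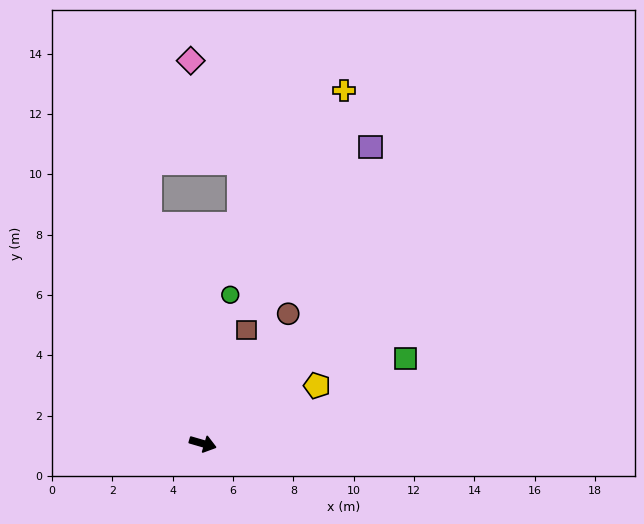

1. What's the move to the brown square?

turn left 85°, forward 4.0 m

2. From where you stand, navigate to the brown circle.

turn left 73°, forward 5.2 m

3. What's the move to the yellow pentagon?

turn left 43°, forward 4.2 m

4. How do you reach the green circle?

turn left 96°, forward 5.0 m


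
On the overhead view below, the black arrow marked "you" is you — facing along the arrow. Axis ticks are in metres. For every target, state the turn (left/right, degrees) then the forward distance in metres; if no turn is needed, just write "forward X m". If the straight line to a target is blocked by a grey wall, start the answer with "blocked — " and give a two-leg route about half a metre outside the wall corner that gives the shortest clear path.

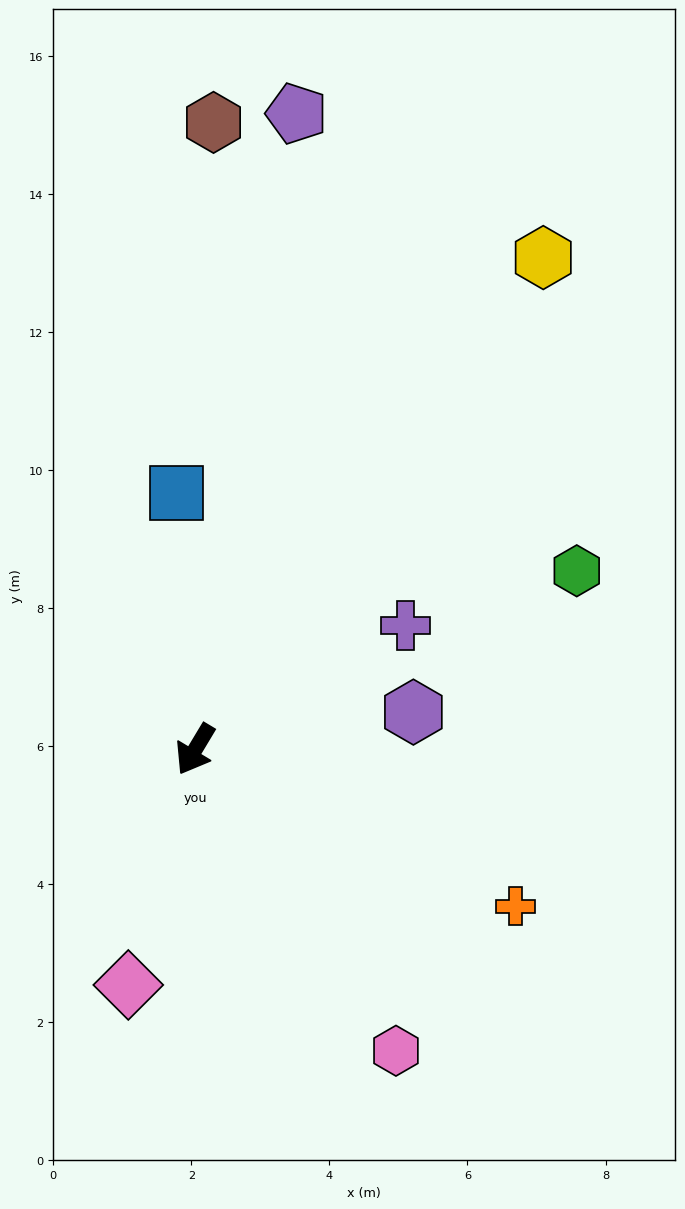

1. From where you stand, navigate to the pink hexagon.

turn left 65°, forward 5.2 m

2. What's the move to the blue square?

turn right 145°, forward 3.7 m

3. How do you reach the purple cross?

turn left 152°, forward 3.5 m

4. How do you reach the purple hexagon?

turn left 131°, forward 3.2 m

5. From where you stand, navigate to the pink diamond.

turn left 15°, forward 3.5 m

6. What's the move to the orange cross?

turn left 95°, forward 5.2 m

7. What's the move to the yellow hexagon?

turn left 176°, forward 8.7 m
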